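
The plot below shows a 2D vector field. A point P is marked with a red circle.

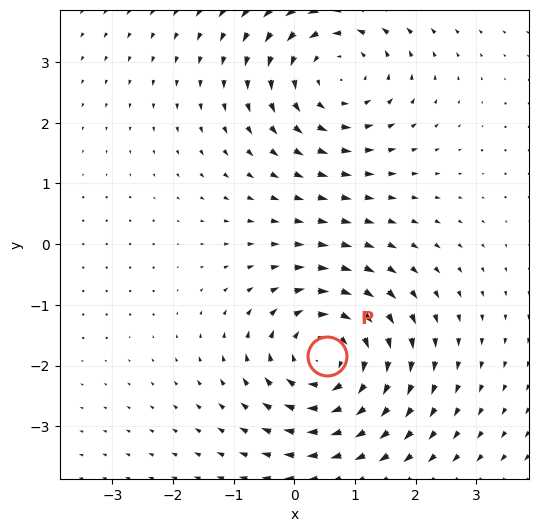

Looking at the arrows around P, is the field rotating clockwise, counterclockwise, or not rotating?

clockwise

Near P at (0.5, -1.8) the arrows circulate clockwise. The curl (z-component) there is about -5; negative curl means clockwise rotation.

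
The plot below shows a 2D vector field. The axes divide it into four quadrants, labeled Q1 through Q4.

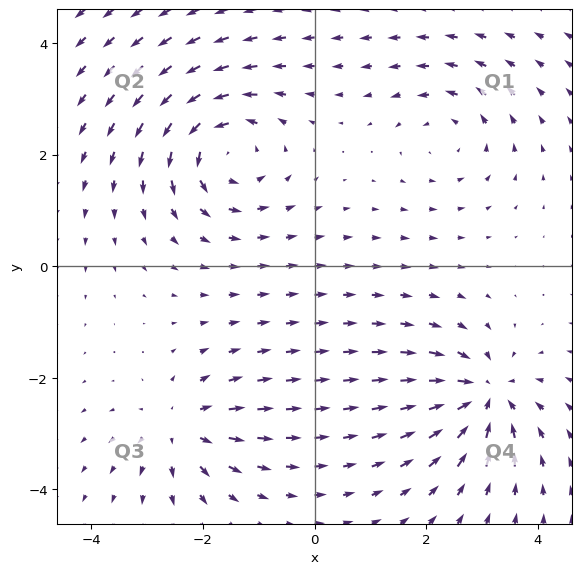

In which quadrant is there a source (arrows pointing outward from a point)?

Q3

The source sits at approximately (-2.4, -2.9), which lies in quadrant Q3. The divergence there is about +4, positive as expected for a source.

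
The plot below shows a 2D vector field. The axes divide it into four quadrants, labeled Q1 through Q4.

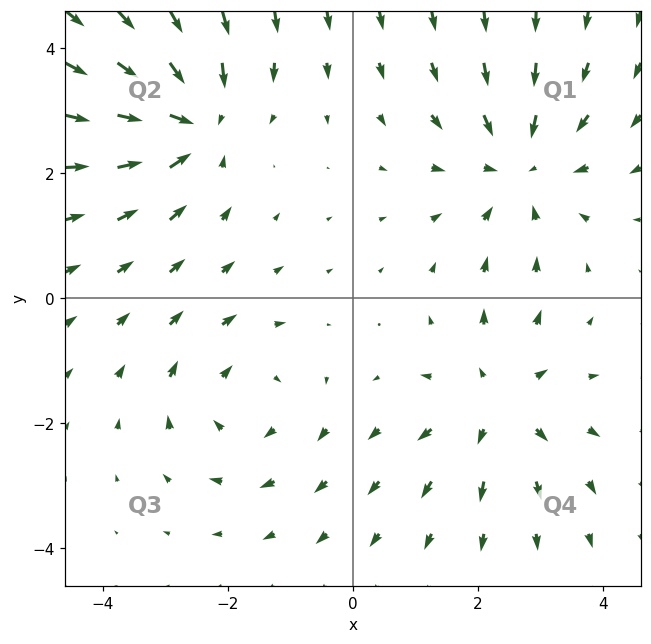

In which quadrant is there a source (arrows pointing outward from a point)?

The source sits at approximately (2.3, -1.7), which lies in quadrant Q4. The divergence there is about +3, positive as expected for a source.

Q4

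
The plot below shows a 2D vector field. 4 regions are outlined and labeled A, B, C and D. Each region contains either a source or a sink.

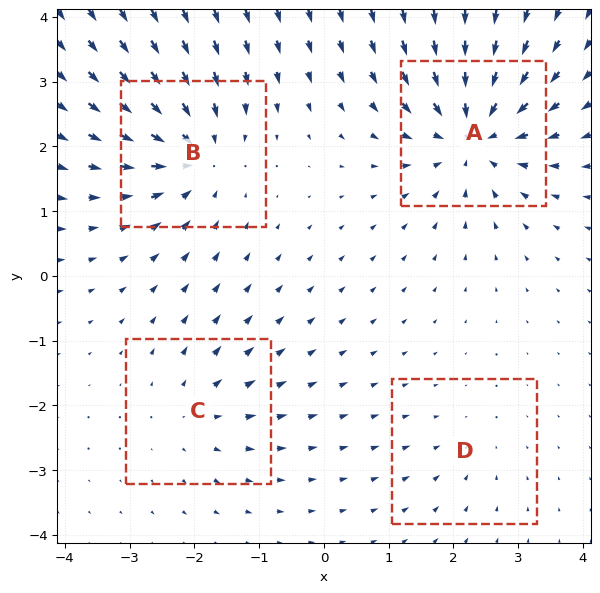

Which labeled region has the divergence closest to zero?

Divergence at each region's feature centre — A: about -7, B: about -6, C: about +3, D: about -2. Region D is closest to zero.

D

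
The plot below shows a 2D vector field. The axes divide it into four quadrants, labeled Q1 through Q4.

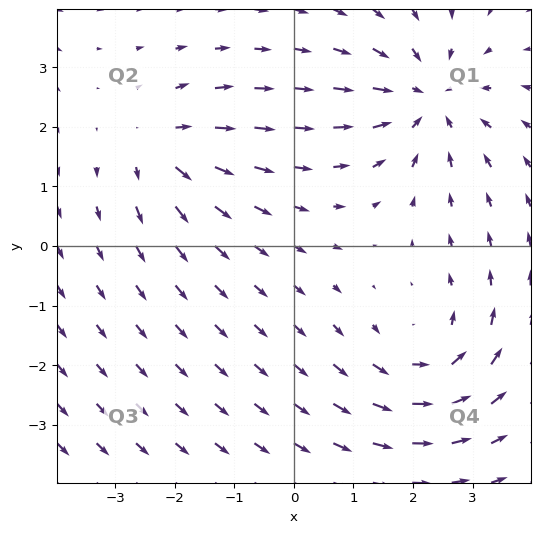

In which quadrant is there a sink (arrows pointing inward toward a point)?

The sink sits at approximately (2.2, 2.5), which lies in quadrant Q1. The divergence there is about -5, negative as expected for a sink.

Q1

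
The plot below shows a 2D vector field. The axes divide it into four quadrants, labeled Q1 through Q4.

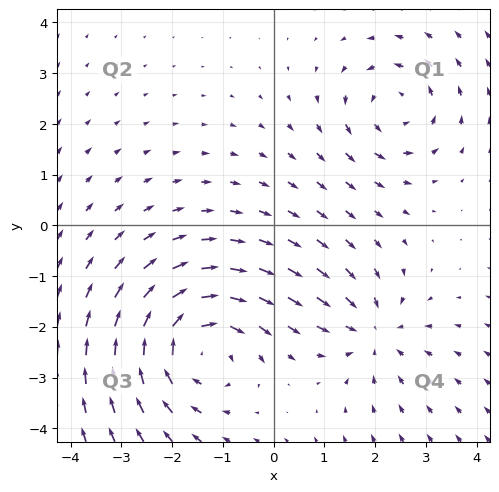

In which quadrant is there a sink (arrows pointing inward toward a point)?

Q4

The sink sits at approximately (2.0, -2.1), which lies in quadrant Q4. The divergence there is about -3, negative as expected for a sink.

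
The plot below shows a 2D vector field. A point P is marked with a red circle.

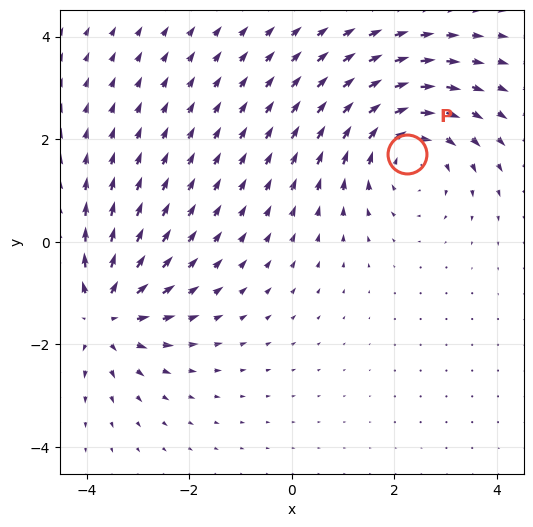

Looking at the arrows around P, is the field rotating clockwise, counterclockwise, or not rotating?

Near P at (2.3, 1.7) the arrows circulate clockwise. The curl (z-component) there is about -4; negative curl means clockwise rotation.

clockwise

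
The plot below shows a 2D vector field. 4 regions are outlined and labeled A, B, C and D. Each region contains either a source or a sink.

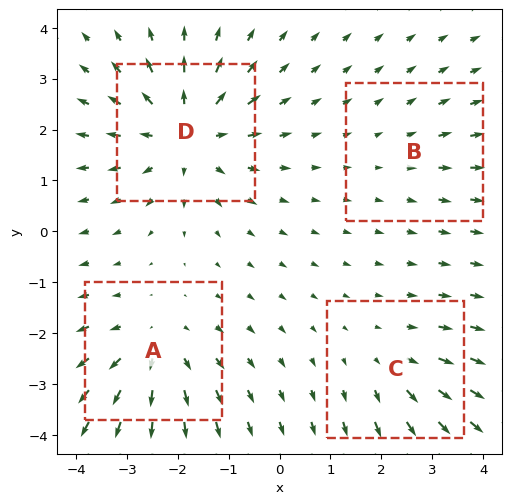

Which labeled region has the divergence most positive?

D

Divergence at each region's feature centre — A: about +4, B: about +2, C: about +3, D: about +6. Region D is most positive.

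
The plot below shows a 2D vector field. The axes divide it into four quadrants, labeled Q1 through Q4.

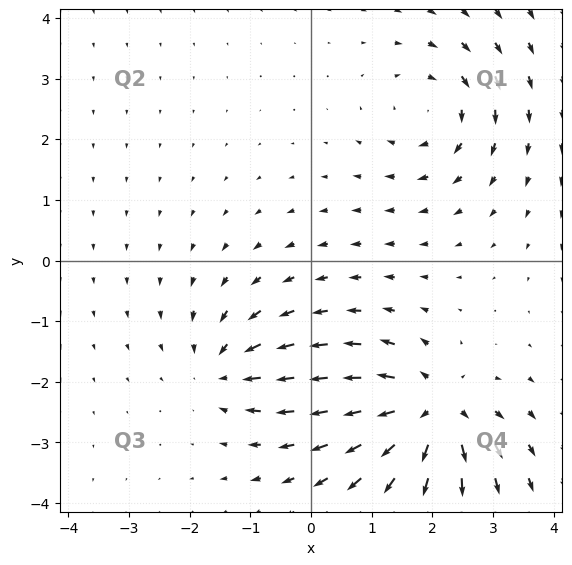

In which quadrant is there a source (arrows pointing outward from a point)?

Q4

The source sits at approximately (2.0, -2.5), which lies in quadrant Q4. The divergence there is about +6, positive as expected for a source.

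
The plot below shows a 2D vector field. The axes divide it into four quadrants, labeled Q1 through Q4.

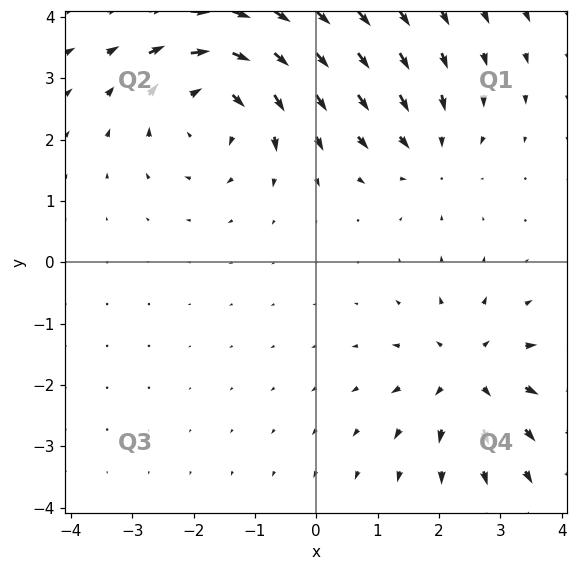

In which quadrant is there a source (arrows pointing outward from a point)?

The source sits at approximately (2.5, -1.8), which lies in quadrant Q4. The divergence there is about +4, positive as expected for a source.

Q4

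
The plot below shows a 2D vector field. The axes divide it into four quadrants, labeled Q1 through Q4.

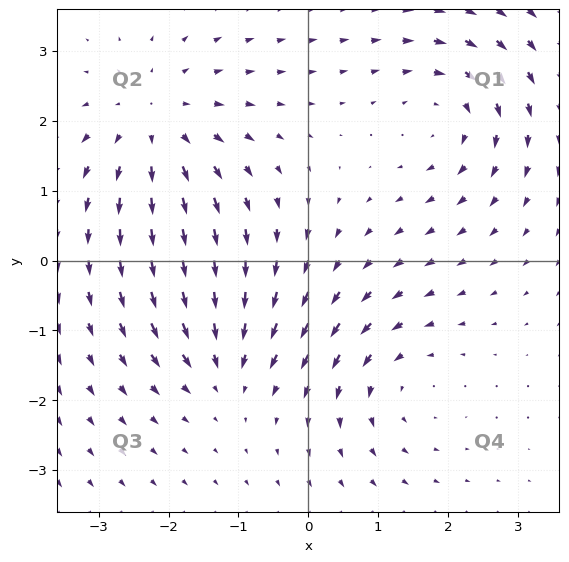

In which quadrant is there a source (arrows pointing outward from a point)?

Q2

The source sits at approximately (-2.2, 2.0), which lies in quadrant Q2. The divergence there is about +3, positive as expected for a source.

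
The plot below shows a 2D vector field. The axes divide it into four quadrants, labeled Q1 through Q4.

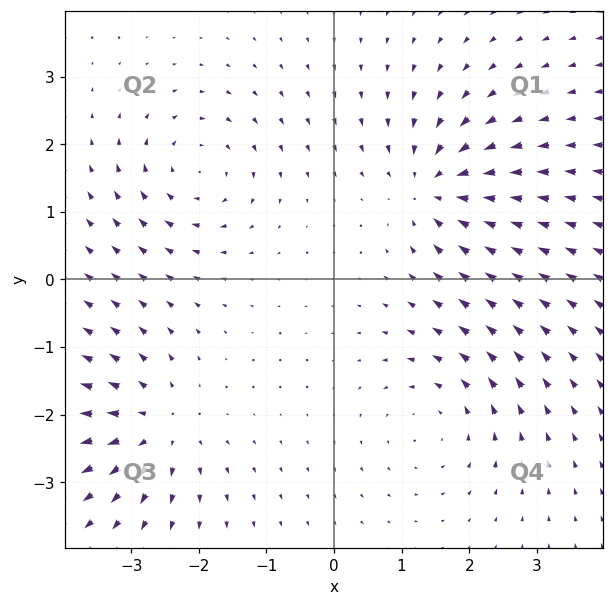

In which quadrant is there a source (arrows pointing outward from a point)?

Q3

The source sits at approximately (-2.6, -2.2), which lies in quadrant Q3. The divergence there is about +6, positive as expected for a source.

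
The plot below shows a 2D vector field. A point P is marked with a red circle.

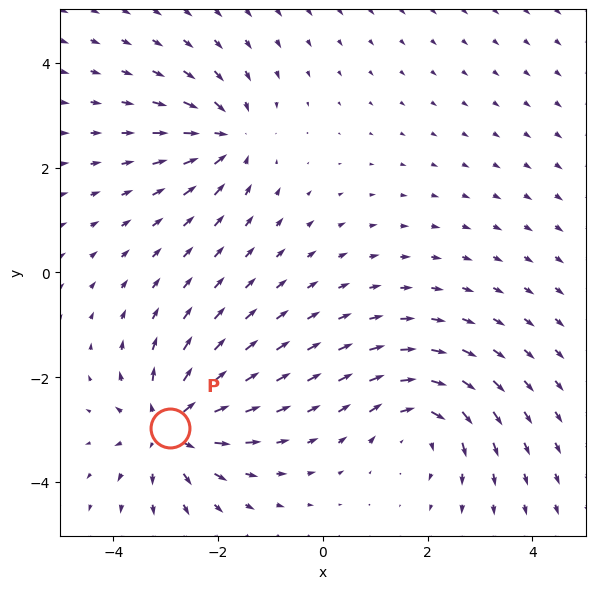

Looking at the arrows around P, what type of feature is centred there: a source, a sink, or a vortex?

At P (-2.9, -3.0) the arrows spread outward. Divergence about +4, curl ≈0 — positive divergence with near-zero curl is a source.

source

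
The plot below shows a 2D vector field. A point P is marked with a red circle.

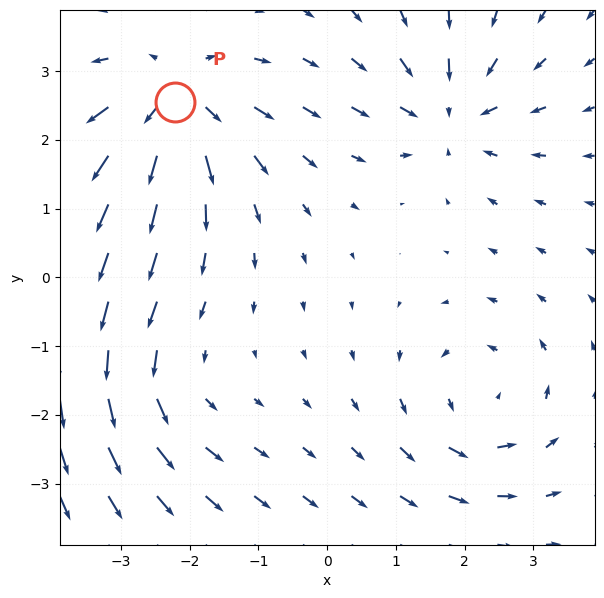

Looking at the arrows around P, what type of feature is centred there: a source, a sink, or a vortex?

source

At P (-2.2, 2.5) the arrows spread outward. Divergence about +6, curl ≈0 — positive divergence with near-zero curl is a source.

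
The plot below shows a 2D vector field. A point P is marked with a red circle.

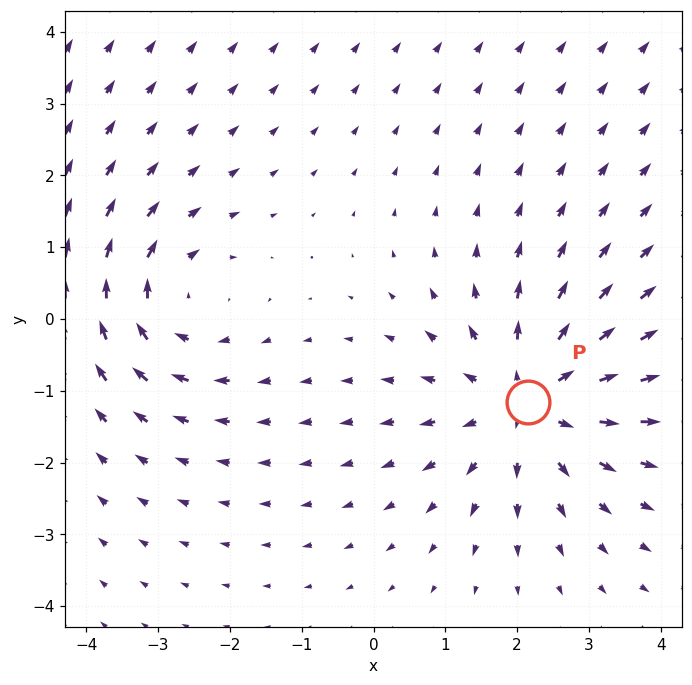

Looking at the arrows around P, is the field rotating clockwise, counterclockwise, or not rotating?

not rotating

Near P at (2.1, -1.2) the arrows show no circulation. The curl there is ≈0.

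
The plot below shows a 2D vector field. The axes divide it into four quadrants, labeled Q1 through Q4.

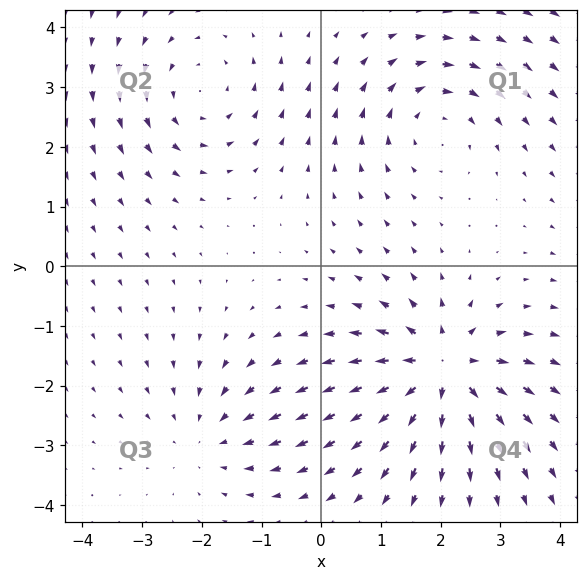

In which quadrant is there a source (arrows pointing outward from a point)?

Q4

The source sits at approximately (2.0, -1.7), which lies in quadrant Q4. The divergence there is about +6, positive as expected for a source.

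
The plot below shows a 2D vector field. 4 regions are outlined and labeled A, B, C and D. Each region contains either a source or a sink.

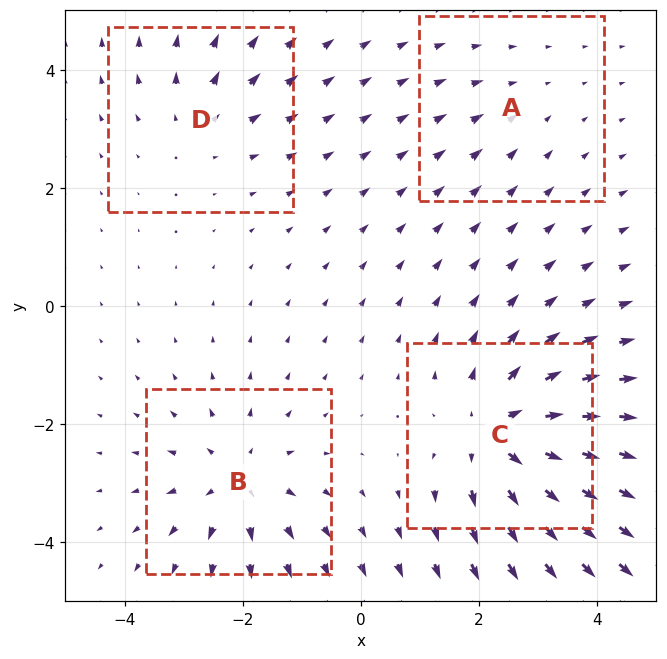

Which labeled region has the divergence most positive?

Divergence at each region's feature centre — A: about -2, B: about +5, C: about +6, D: about +3. Region C is most positive.

C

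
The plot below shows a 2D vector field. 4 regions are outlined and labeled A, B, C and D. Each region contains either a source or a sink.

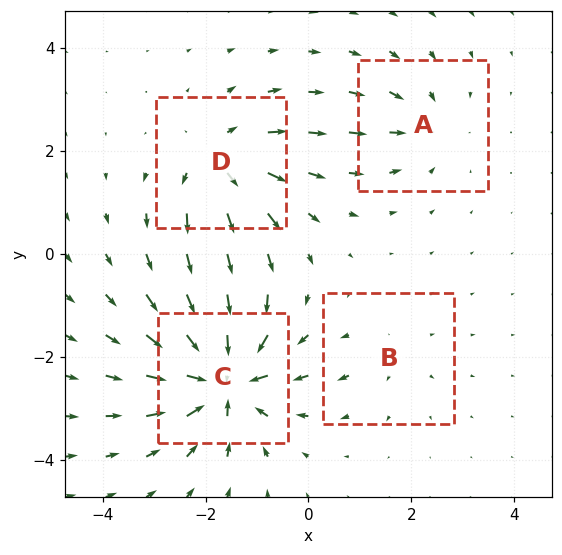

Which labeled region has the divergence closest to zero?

B

Divergence at each region's feature centre — A: about -4, B: about +2, C: about -9, D: about +5. Region B is closest to zero.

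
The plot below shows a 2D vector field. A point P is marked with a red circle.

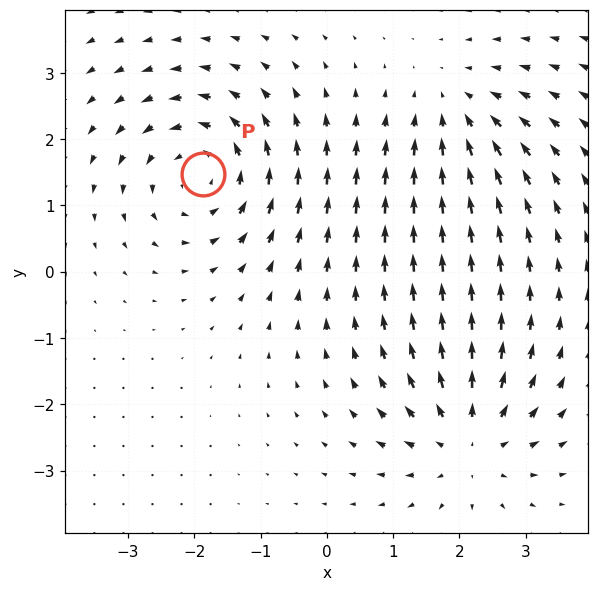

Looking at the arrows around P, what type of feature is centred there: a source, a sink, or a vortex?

vortex

At P (-1.9, 1.5) the arrows circulate counterclockwise. Divergence ≈0, curl about +5 — near-zero divergence with nonzero curl is a vortex.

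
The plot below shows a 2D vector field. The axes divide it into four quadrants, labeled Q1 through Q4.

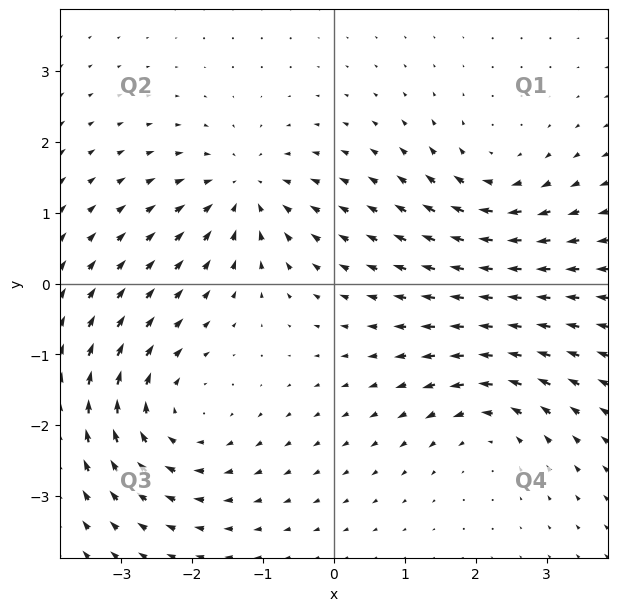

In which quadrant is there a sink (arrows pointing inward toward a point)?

Q2

The sink sits at approximately (-1.3, 1.3), which lies in quadrant Q2. The divergence there is about -5, negative as expected for a sink.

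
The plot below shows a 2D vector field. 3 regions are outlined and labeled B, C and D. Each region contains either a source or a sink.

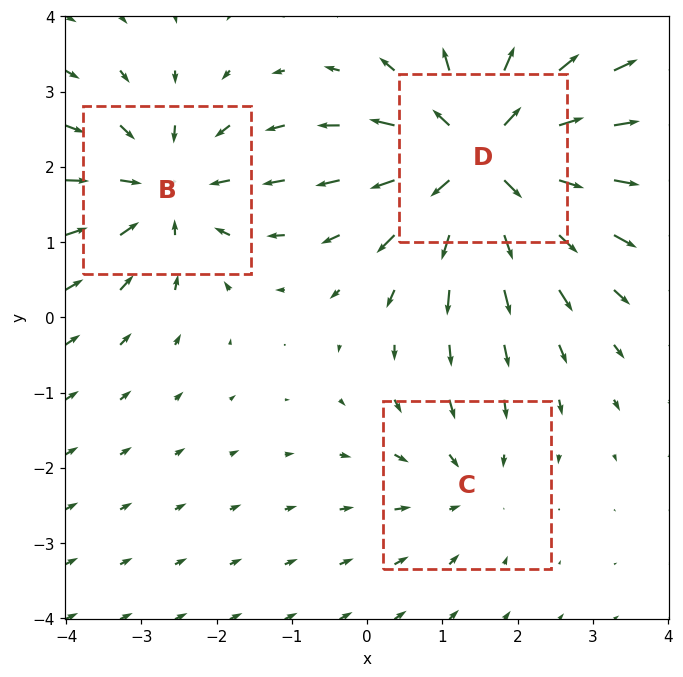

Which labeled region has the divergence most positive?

D

Divergence at each region's feature centre — B: about -3, C: about -2, D: about +5. Region D is most positive.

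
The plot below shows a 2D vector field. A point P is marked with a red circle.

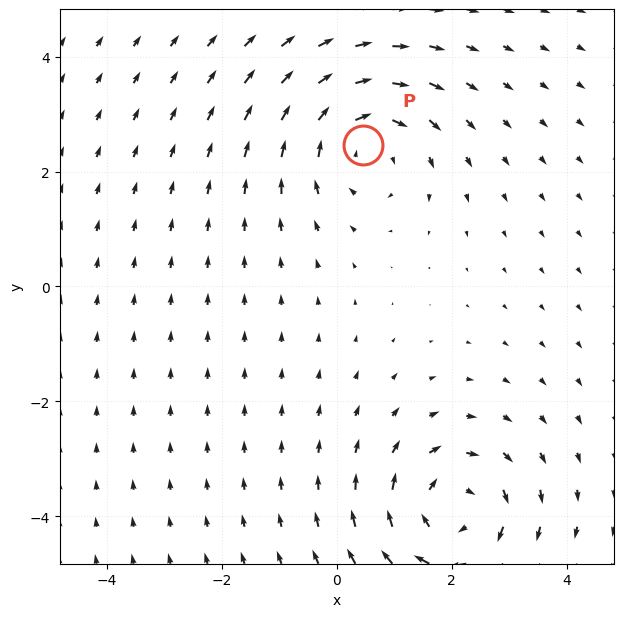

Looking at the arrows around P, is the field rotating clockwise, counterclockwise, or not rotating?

clockwise

Near P at (0.5, 2.5) the arrows circulate clockwise. The curl (z-component) there is about -4; negative curl means clockwise rotation.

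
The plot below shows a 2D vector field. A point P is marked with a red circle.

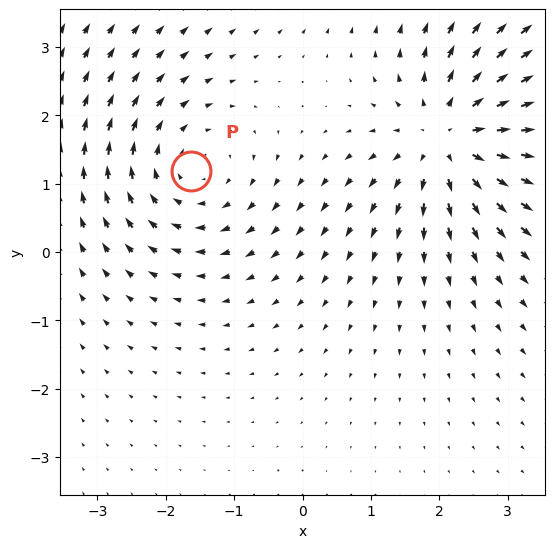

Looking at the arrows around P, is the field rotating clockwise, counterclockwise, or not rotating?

clockwise

Near P at (-1.6, 1.2) the arrows circulate clockwise. The curl (z-component) there is about -3; negative curl means clockwise rotation.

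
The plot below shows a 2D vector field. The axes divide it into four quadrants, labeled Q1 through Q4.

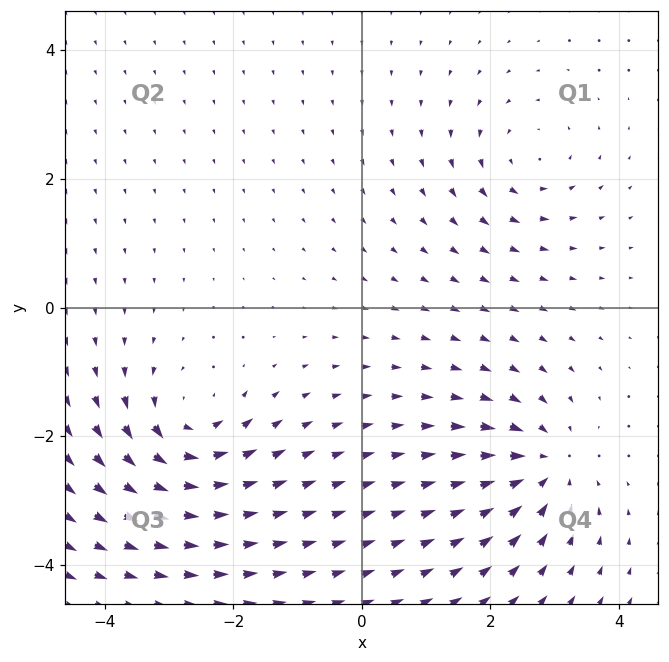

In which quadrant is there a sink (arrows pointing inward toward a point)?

Q4

The sink sits at approximately (2.8, -2.5), which lies in quadrant Q4. The divergence there is about -5, negative as expected for a sink.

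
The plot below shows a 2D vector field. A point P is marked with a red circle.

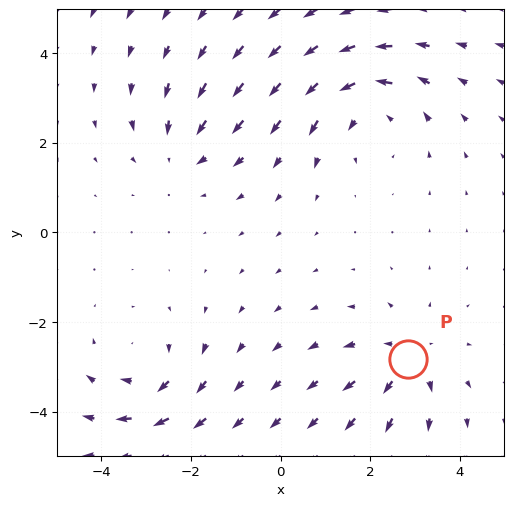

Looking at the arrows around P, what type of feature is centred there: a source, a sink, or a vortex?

At P (2.8, -2.8) the arrows spread outward. Divergence about +4, curl ≈0 — positive divergence with near-zero curl is a source.

source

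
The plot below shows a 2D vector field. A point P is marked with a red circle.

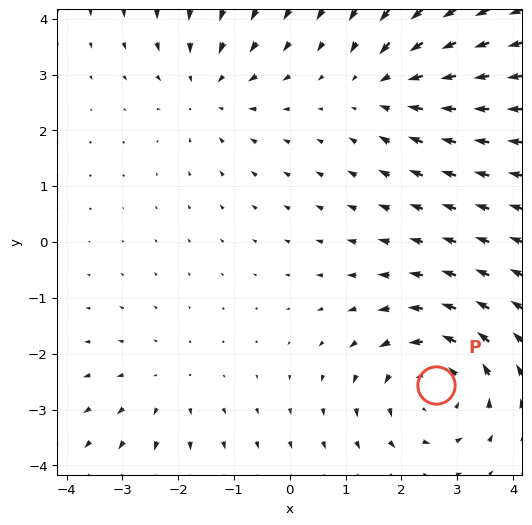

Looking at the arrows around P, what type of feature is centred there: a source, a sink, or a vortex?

vortex

At P (2.6, -2.6) the arrows circulate counterclockwise. Divergence ≈0, curl about +4 — near-zero divergence with nonzero curl is a vortex.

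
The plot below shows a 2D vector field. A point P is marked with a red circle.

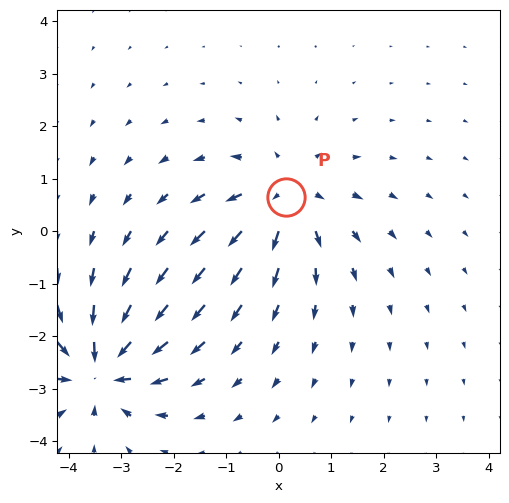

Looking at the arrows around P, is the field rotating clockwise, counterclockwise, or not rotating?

Near P at (0.1, 0.6) the arrows show no circulation. The curl there is ≈0.

not rotating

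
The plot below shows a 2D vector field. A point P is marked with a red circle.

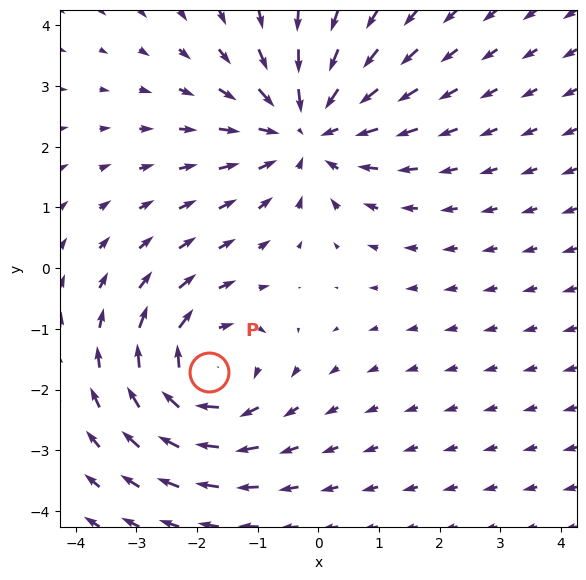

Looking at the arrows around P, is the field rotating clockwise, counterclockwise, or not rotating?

clockwise

Near P at (-1.8, -1.7) the arrows circulate clockwise. The curl (z-component) there is about -4; negative curl means clockwise rotation.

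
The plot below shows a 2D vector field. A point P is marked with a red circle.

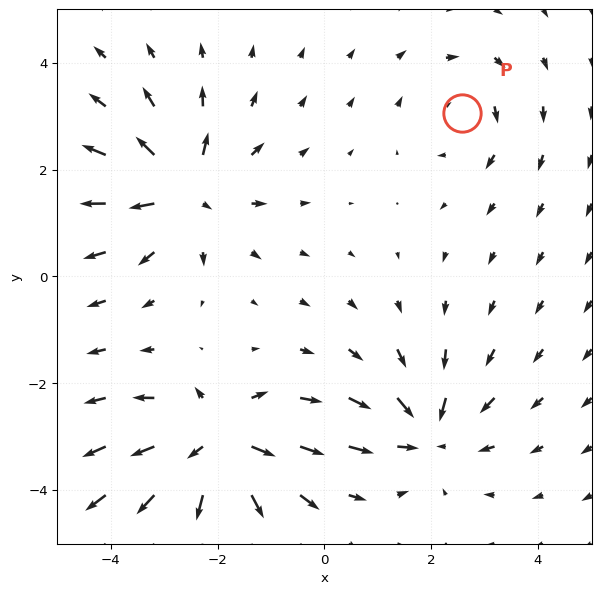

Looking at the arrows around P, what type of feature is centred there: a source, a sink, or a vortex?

vortex

At P (2.6, 3.1) the arrows circulate clockwise. Divergence ≈0, curl about -3 — near-zero divergence with nonzero curl is a vortex.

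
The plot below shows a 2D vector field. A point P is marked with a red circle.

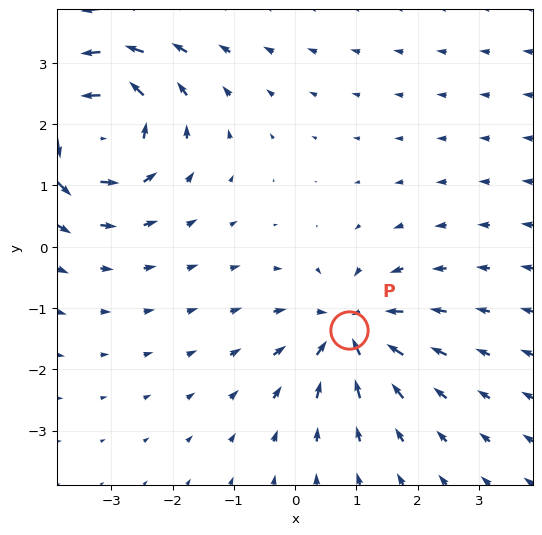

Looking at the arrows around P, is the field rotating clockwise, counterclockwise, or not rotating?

not rotating

Near P at (0.9, -1.4) the arrows show no circulation. The curl there is ≈0.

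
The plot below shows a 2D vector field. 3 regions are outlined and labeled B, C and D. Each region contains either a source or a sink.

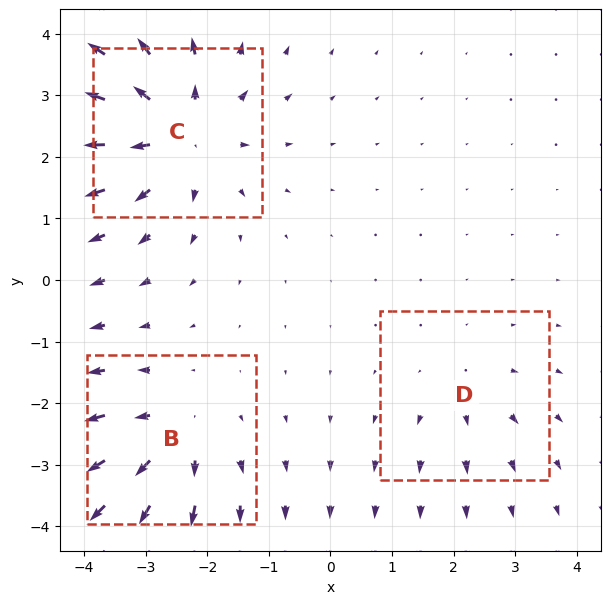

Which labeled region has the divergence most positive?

C

Divergence at each region's feature centre — B: about +3, C: about +5, D: about +2. Region C is most positive.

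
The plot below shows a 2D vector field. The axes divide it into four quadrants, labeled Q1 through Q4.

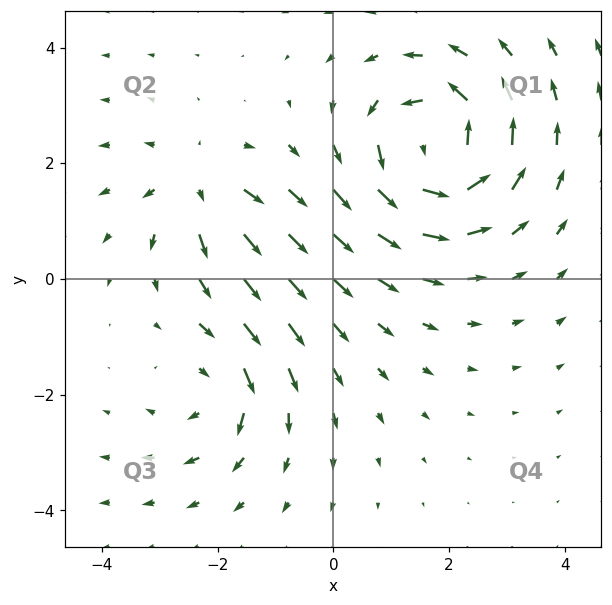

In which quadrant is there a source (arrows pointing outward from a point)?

Q2

The source sits at approximately (-2.3, 1.6), which lies in quadrant Q2. The divergence there is about +3, positive as expected for a source.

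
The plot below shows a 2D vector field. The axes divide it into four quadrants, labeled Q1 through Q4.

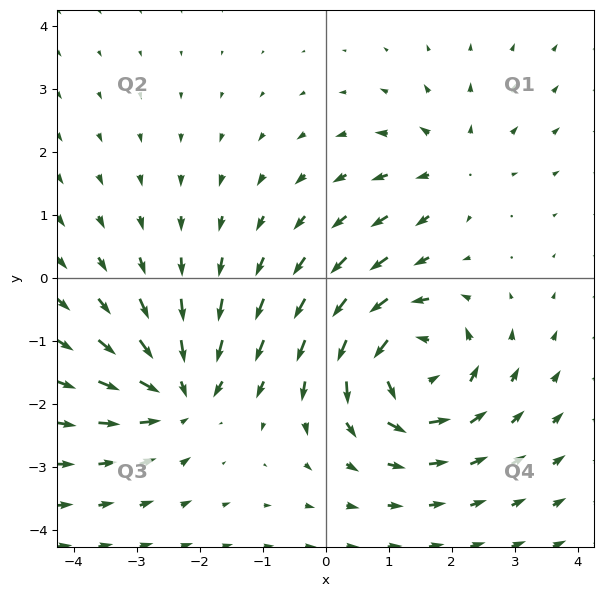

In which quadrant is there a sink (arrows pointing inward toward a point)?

Q3

The sink sits at approximately (-2.3, -1.8), which lies in quadrant Q3. The divergence there is about -5, negative as expected for a sink.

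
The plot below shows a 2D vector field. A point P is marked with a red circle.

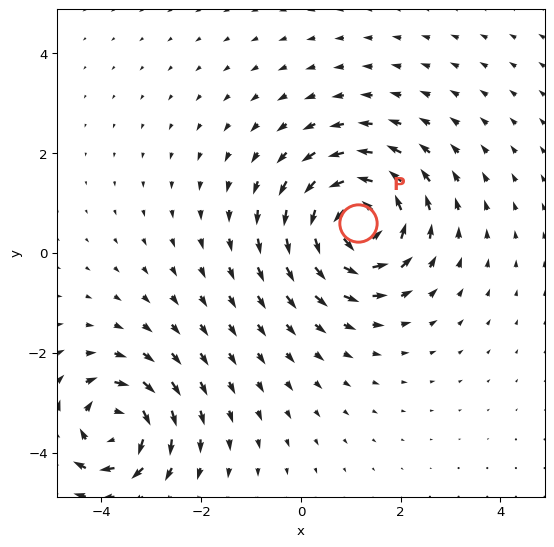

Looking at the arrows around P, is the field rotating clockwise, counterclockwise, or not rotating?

counterclockwise

Near P at (1.2, 0.6) the arrows circulate counterclockwise. The curl (z-component) there is about +6; positive curl means counterclockwise rotation.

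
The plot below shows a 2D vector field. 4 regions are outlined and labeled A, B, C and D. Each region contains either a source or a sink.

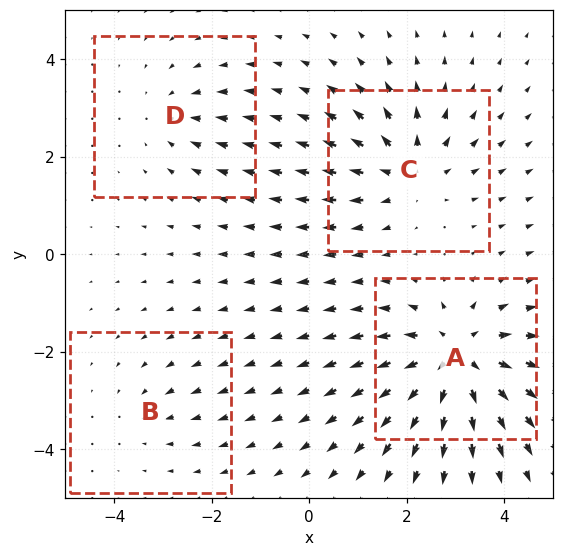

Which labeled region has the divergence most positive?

A

Divergence at each region's feature centre — A: about +7, B: about -2, C: about +5, D: about -3. Region A is most positive.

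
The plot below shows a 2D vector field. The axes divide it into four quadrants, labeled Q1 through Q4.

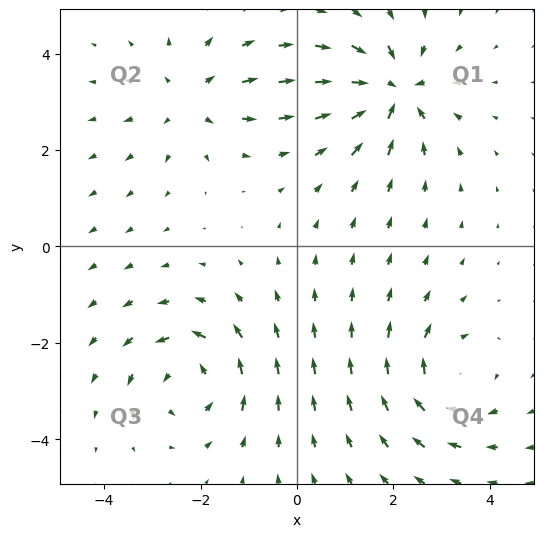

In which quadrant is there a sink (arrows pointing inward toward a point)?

Q1

The sink sits at approximately (2.0, 3.2), which lies in quadrant Q1. The divergence there is about -6, negative as expected for a sink.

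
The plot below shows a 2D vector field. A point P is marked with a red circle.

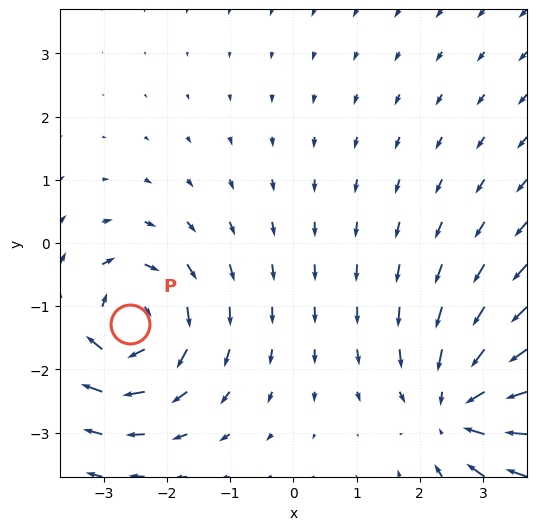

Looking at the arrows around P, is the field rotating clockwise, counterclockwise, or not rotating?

clockwise

Near P at (-2.6, -1.3) the arrows circulate clockwise. The curl (z-component) there is about -5; negative curl means clockwise rotation.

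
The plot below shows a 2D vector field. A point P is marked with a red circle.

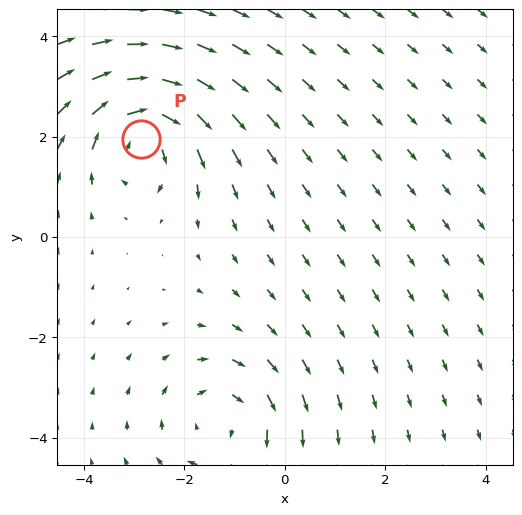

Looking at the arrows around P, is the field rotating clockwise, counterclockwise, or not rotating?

Near P at (-2.9, 2.0) the arrows circulate clockwise. The curl (z-component) there is about -6; negative curl means clockwise rotation.

clockwise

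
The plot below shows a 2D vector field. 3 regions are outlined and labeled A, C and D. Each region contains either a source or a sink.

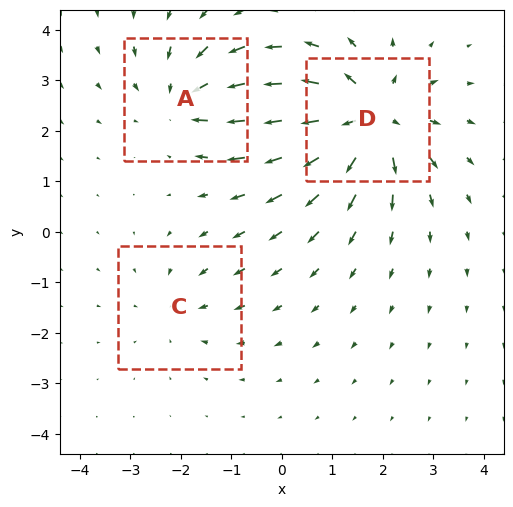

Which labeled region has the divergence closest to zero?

Divergence at each region's feature centre — A: about -3, C: about -2, D: about +5. Region C is closest to zero.

C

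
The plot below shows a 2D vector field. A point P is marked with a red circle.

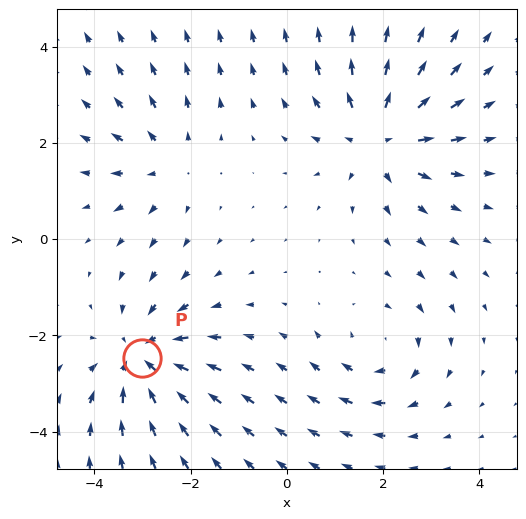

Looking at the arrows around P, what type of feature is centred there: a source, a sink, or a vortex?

At P (-3.0, -2.5) the arrows converge inward. Divergence about -5, curl ≈0 — negative divergence with near-zero curl is a sink.

sink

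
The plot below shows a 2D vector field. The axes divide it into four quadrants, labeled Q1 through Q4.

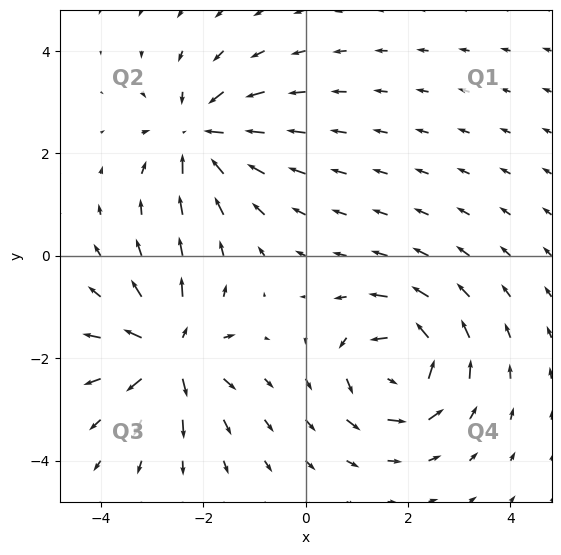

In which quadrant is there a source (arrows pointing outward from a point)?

Q3

The source sits at approximately (-2.6, -1.9), which lies in quadrant Q3. The divergence there is about +6, positive as expected for a source.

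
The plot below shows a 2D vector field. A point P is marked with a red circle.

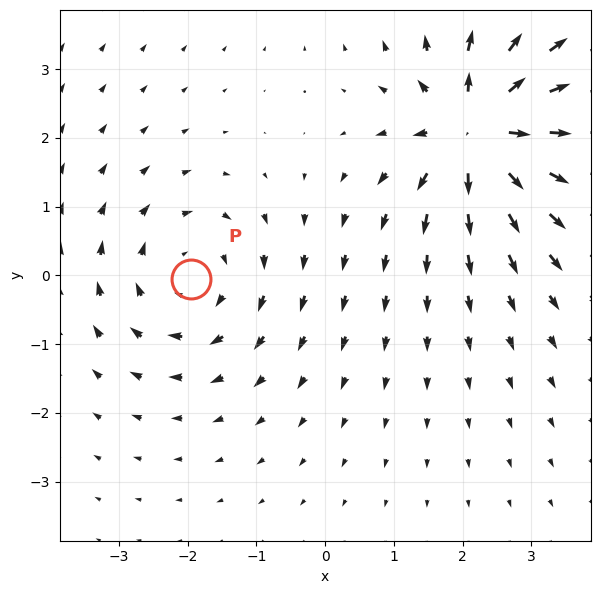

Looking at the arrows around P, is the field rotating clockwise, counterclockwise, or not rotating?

Near P at (-2.0, -0.1) the arrows circulate clockwise. The curl (z-component) there is about -3; negative curl means clockwise rotation.

clockwise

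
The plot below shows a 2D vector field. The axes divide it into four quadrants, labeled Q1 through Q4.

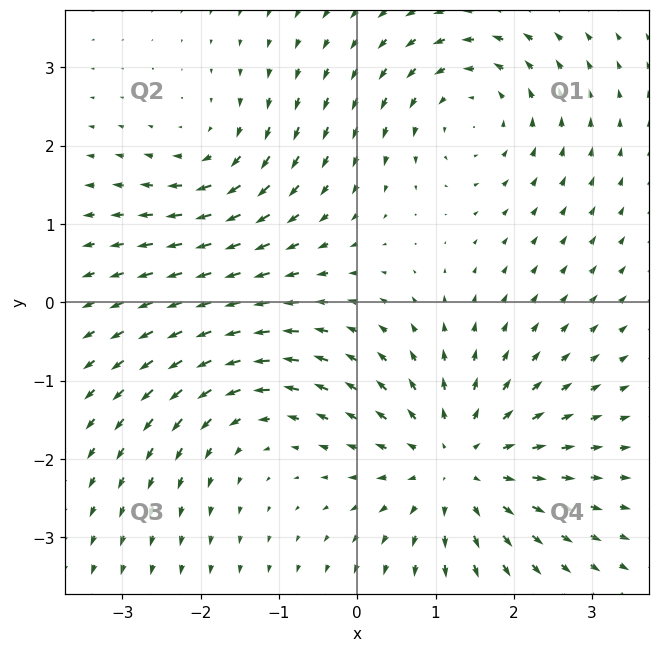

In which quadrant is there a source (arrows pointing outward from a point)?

Q4

The source sits at approximately (1.3, -2.1), which lies in quadrant Q4. The divergence there is about +4, positive as expected for a source.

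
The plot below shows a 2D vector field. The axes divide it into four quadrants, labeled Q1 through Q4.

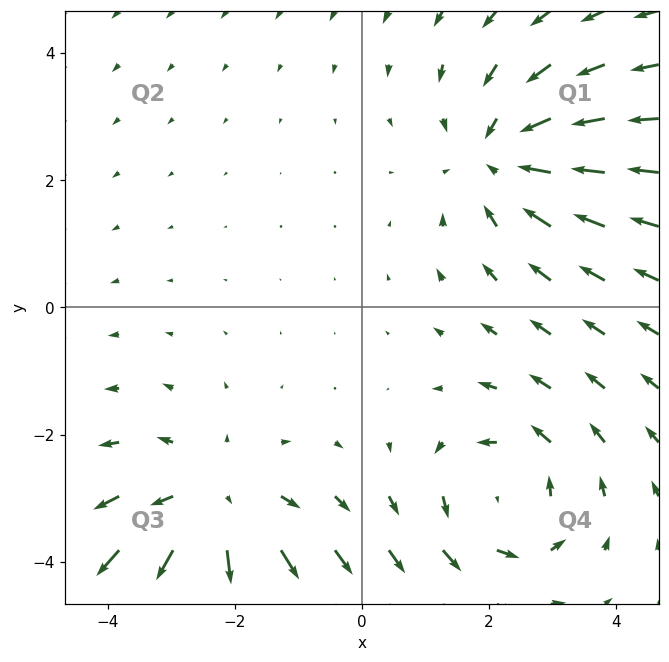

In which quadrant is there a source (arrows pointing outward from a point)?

The source sits at approximately (-2.3, -3.2), which lies in quadrant Q3. The divergence there is about +4, positive as expected for a source.

Q3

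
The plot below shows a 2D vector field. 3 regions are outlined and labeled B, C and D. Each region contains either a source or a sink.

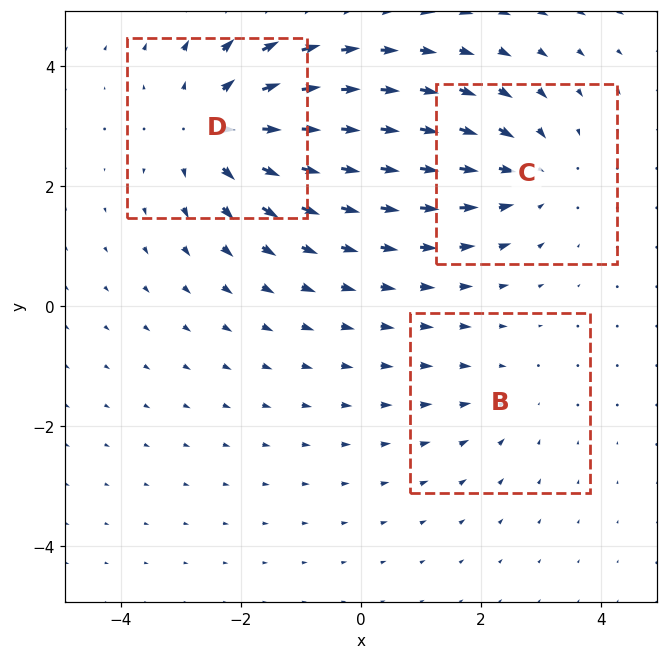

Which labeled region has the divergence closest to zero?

B

Divergence at each region's feature centre — B: about -2, C: about -3, D: about +4. Region B is closest to zero.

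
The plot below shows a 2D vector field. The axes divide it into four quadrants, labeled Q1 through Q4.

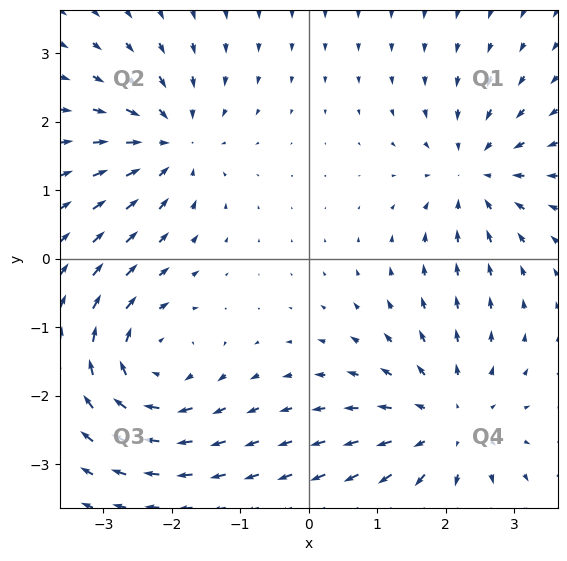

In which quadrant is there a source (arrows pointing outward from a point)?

The source sits at approximately (2.0, -2.4), which lies in quadrant Q4. The divergence there is about +4, positive as expected for a source.

Q4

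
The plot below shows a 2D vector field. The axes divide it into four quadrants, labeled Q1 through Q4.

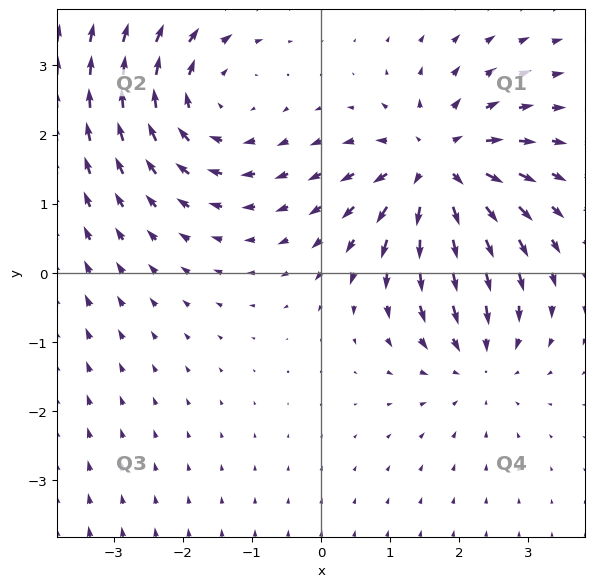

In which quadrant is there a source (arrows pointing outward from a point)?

The source sits at approximately (1.7, 1.5), which lies in quadrant Q1. The divergence there is about +6, positive as expected for a source.

Q1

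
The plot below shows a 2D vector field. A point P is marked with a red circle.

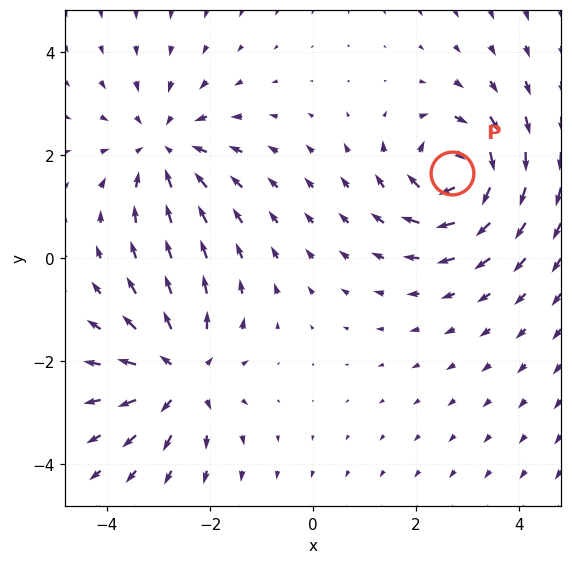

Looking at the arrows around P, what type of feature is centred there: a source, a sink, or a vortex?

At P (2.7, 1.7) the arrows circulate clockwise. Divergence ≈0, curl about -7 — near-zero divergence with nonzero curl is a vortex.

vortex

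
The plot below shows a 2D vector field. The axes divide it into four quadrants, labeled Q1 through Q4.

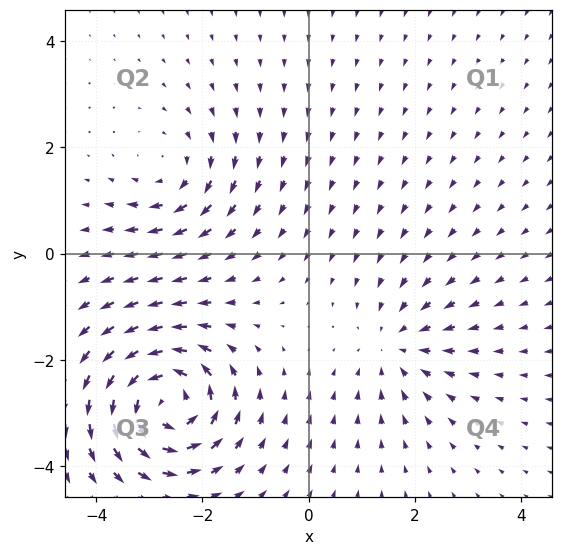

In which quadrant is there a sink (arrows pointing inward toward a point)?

The sink sits at approximately (1.7, -1.7), which lies in quadrant Q4. The divergence there is about -3, negative as expected for a sink.

Q4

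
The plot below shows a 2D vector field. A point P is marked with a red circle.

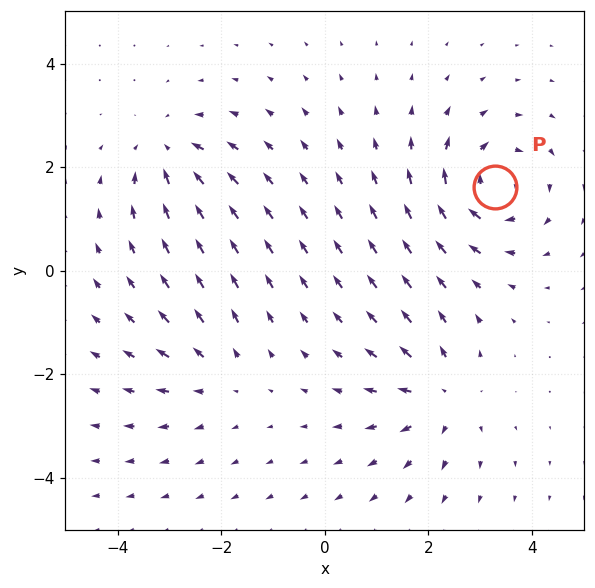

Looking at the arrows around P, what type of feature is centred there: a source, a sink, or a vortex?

vortex

At P (3.3, 1.6) the arrows circulate clockwise. Divergence ≈0, curl about -6 — near-zero divergence with nonzero curl is a vortex.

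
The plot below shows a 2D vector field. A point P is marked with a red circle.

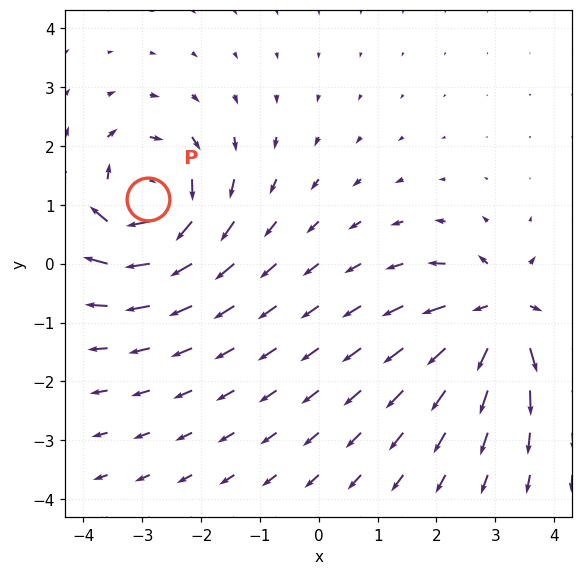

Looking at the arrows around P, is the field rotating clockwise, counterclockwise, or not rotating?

Near P at (-2.9, 1.1) the arrows circulate clockwise. The curl (z-component) there is about -5; negative curl means clockwise rotation.

clockwise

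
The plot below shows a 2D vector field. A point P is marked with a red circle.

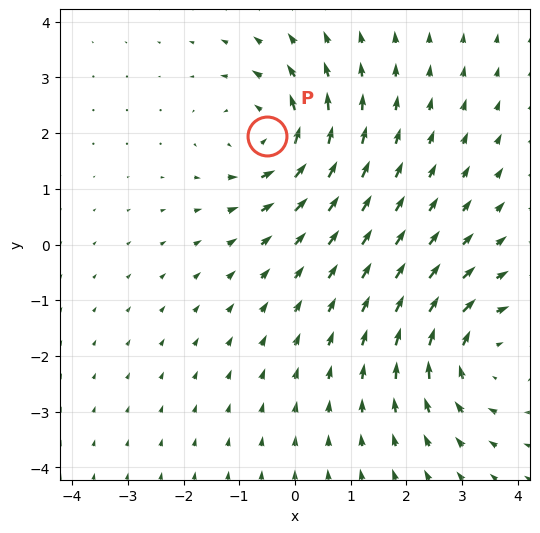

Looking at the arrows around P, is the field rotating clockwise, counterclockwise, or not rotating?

Near P at (-0.5, 2.0) the arrows circulate counterclockwise. The curl (z-component) there is about +4; positive curl means counterclockwise rotation.

counterclockwise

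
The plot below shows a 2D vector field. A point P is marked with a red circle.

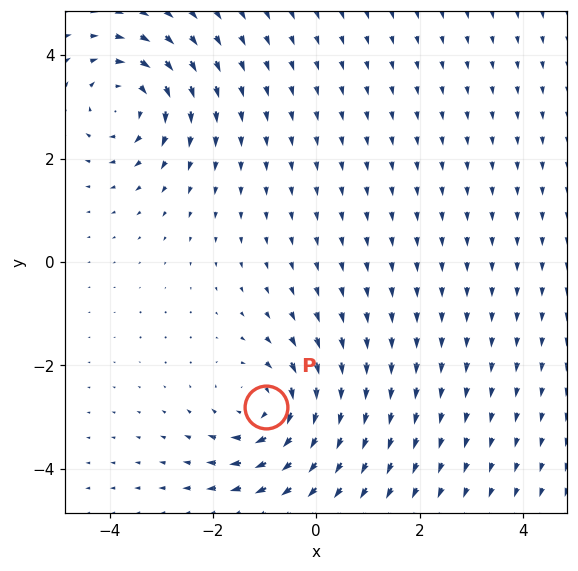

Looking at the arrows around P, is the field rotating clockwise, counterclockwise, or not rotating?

Near P at (-1.0, -2.8) the arrows circulate clockwise. The curl (z-component) there is about -4; negative curl means clockwise rotation.

clockwise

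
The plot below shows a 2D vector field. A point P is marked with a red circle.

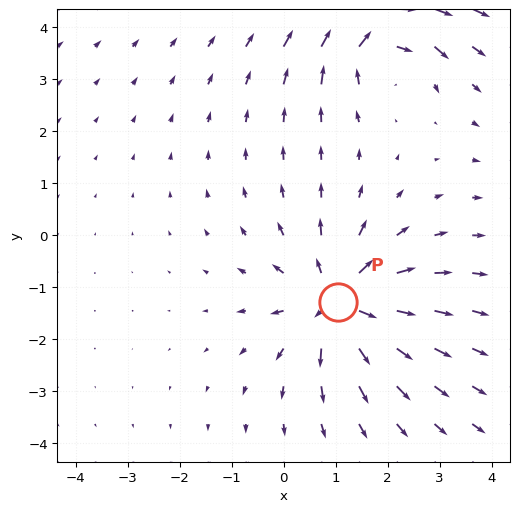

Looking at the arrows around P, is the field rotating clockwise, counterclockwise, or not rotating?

Near P at (1.1, -1.3) the arrows show no circulation. The curl there is ≈0.

not rotating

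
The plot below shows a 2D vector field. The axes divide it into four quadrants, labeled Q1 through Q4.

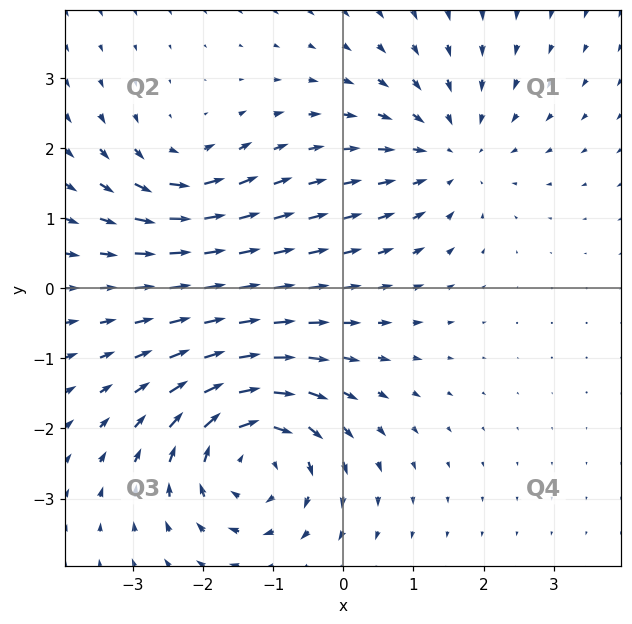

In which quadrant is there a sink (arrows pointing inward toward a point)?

Q1

The sink sits at approximately (1.5, 1.9), which lies in quadrant Q1. The divergence there is about -3, negative as expected for a sink.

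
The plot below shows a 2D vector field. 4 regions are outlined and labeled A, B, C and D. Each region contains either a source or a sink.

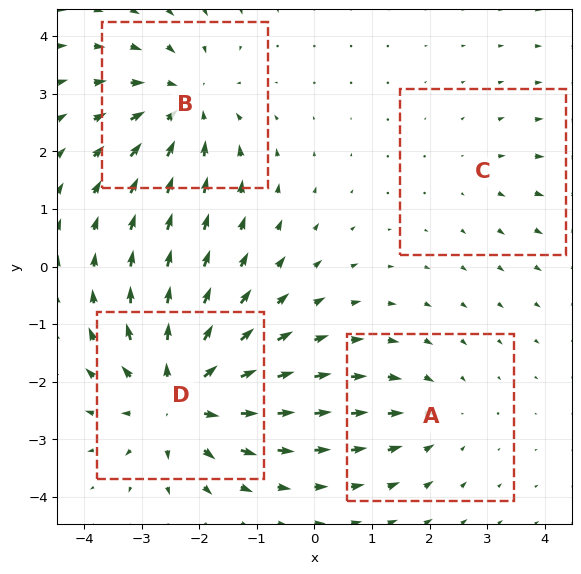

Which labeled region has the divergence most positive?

D

Divergence at each region's feature centre — A: about -3, B: about -5, C: about +2, D: about +7. Region D is most positive.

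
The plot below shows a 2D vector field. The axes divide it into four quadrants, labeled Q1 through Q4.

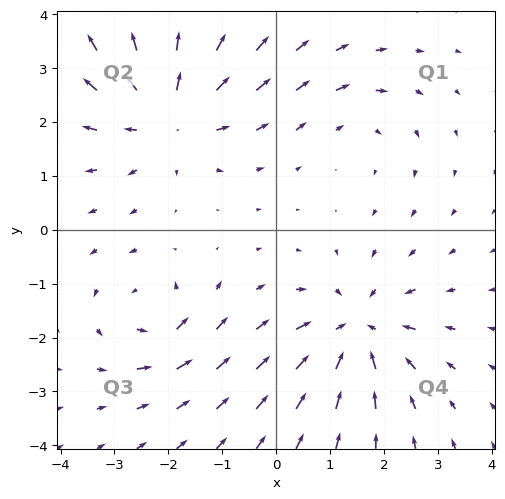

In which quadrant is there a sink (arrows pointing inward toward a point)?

The sink sits at approximately (1.5, -1.9), which lies in quadrant Q4. The divergence there is about -4, negative as expected for a sink.

Q4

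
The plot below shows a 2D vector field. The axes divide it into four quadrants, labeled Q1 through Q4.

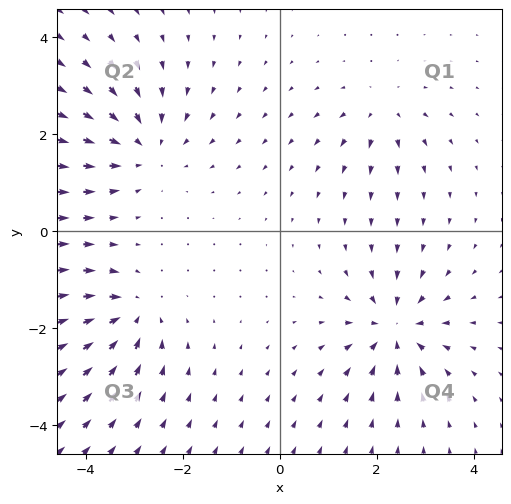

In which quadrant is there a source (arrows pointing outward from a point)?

The source sits at approximately (2.1, 2.5), which lies in quadrant Q1. The divergence there is about +4, positive as expected for a source.

Q1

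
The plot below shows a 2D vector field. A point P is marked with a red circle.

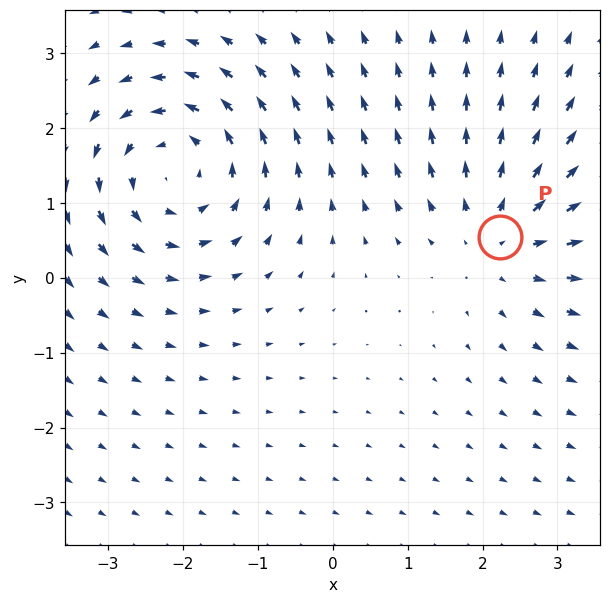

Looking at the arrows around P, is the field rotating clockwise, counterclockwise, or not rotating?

Near P at (2.2, 0.5) the arrows show no circulation. The curl there is ≈0.

not rotating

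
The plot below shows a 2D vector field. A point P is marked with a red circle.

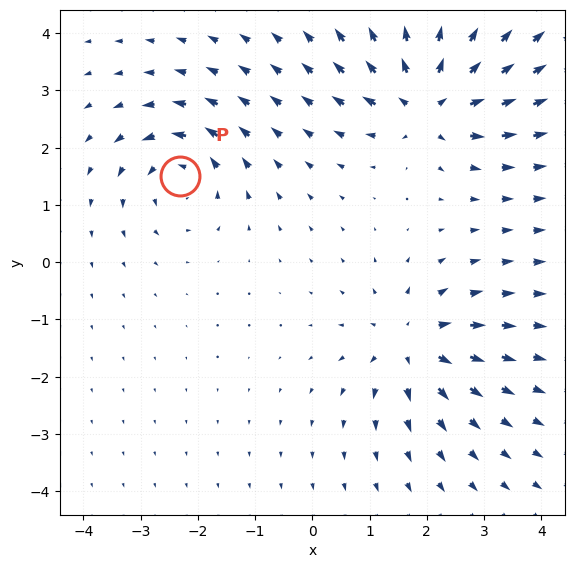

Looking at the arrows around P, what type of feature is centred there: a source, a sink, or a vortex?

At P (-2.3, 1.5) the arrows circulate counterclockwise. Divergence ≈0, curl about +5 — near-zero divergence with nonzero curl is a vortex.

vortex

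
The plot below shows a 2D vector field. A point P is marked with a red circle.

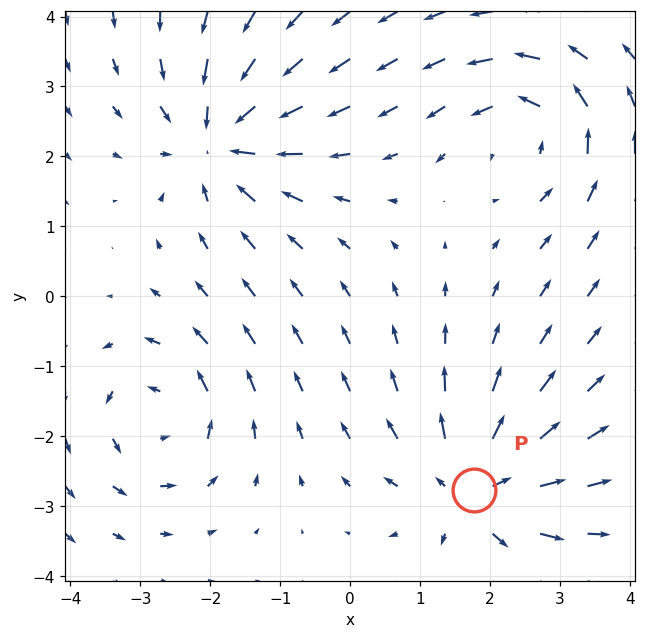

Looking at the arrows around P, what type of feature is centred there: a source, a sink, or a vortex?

At P (1.8, -2.8) the arrows spread outward. Divergence about +6, curl ≈0 — positive divergence with near-zero curl is a source.

source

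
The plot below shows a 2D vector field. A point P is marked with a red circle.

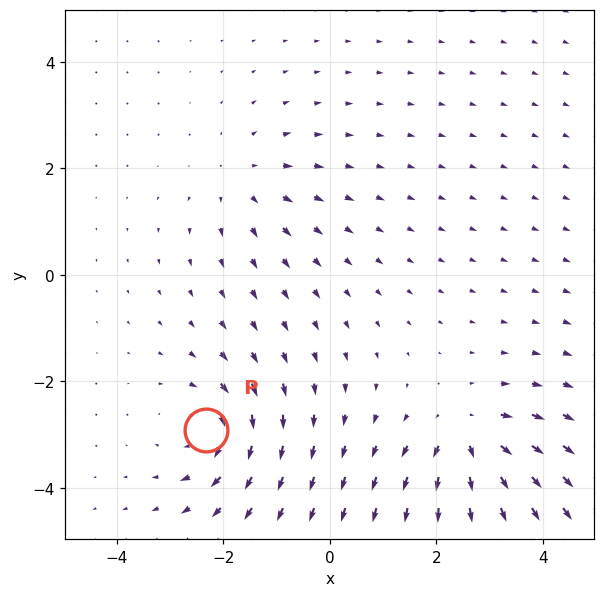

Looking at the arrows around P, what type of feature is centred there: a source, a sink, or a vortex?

At P (-2.3, -2.9) the arrows circulate clockwise. Divergence ≈0, curl about -5 — near-zero divergence with nonzero curl is a vortex.

vortex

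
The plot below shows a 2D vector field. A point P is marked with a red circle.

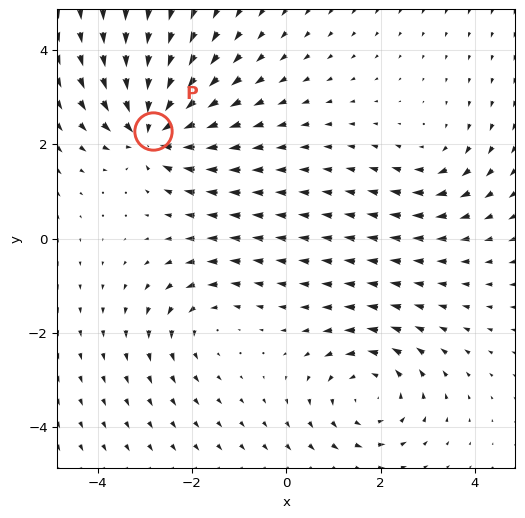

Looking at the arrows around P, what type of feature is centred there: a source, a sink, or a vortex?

At P (-2.8, 2.3) the arrows converge inward. Divergence about -6, curl ≈0 — negative divergence with near-zero curl is a sink.

sink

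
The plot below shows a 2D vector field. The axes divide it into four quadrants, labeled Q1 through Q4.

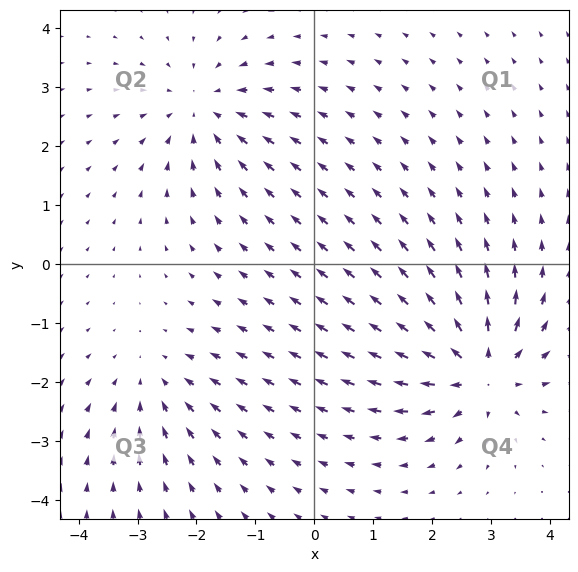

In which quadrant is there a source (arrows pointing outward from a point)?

The source sits at approximately (2.8, -1.8), which lies in quadrant Q4. The divergence there is about +6, positive as expected for a source.

Q4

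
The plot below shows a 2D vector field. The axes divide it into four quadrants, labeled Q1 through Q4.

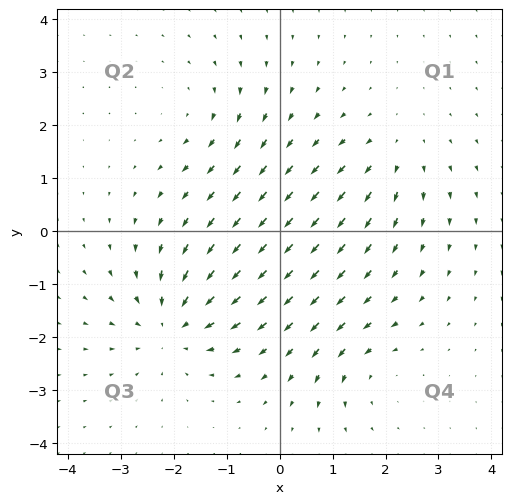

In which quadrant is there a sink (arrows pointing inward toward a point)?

The sink sits at approximately (-2.0, -1.8), which lies in quadrant Q3. The divergence there is about -5, negative as expected for a sink.

Q3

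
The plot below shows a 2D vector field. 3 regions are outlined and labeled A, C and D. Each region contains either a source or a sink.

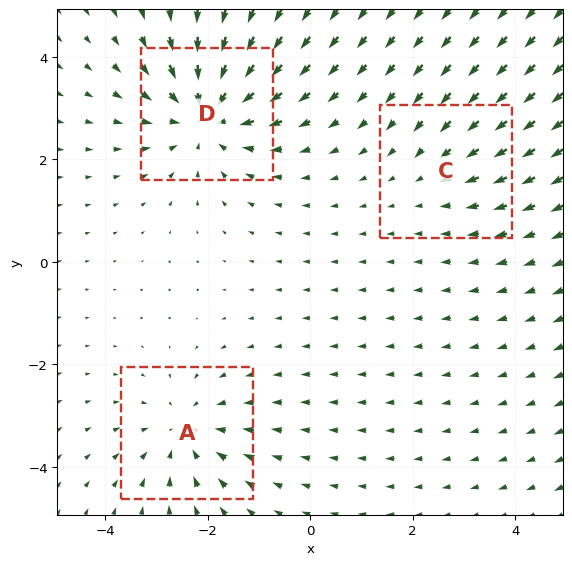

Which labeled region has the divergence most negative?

Divergence at each region's feature centre — A: about -3, C: about -2, D: about -4. Region D is most negative.

D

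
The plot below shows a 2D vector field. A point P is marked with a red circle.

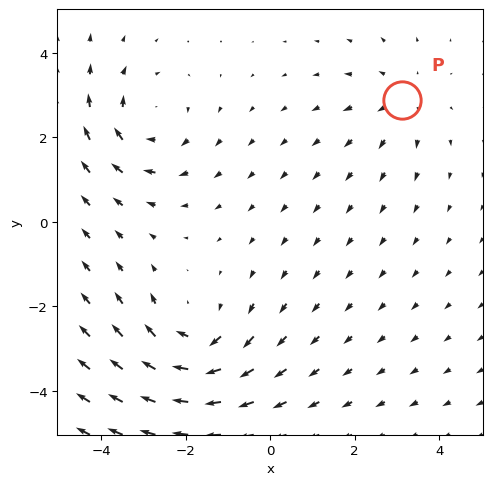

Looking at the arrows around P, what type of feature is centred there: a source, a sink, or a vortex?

At P (3.1, 2.9) the arrows spread outward. Divergence about +2, curl ≈0 — positive divergence with near-zero curl is a source.

source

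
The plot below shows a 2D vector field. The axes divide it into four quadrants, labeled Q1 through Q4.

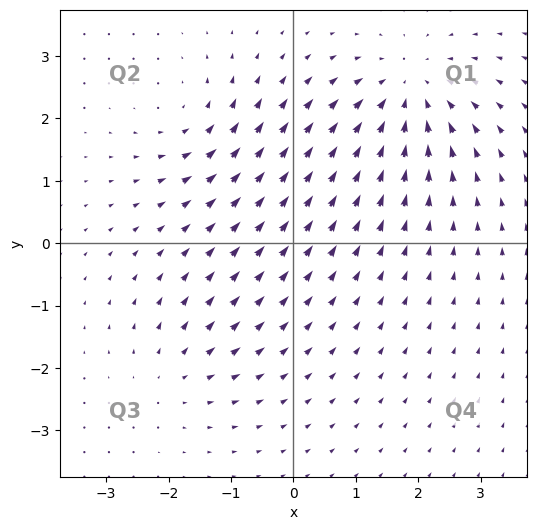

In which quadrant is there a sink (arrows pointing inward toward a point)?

Q1

The sink sits at approximately (1.9, 2.4), which lies in quadrant Q1. The divergence there is about -4, negative as expected for a sink.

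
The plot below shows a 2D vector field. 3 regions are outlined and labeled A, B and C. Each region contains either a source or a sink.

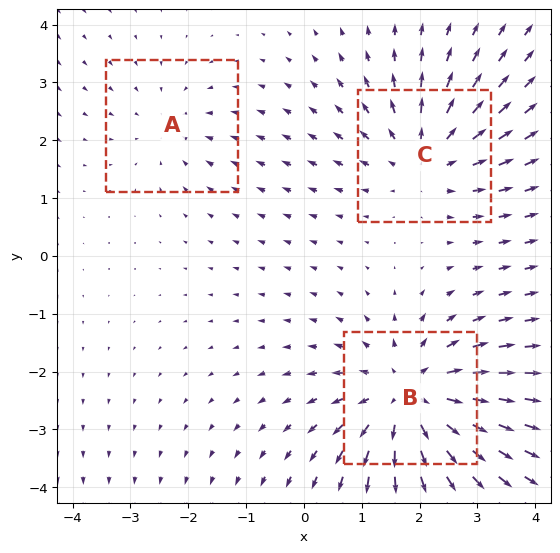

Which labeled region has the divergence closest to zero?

A

Divergence at each region's feature centre — A: about -2, B: about +5, C: about +3. Region A is closest to zero.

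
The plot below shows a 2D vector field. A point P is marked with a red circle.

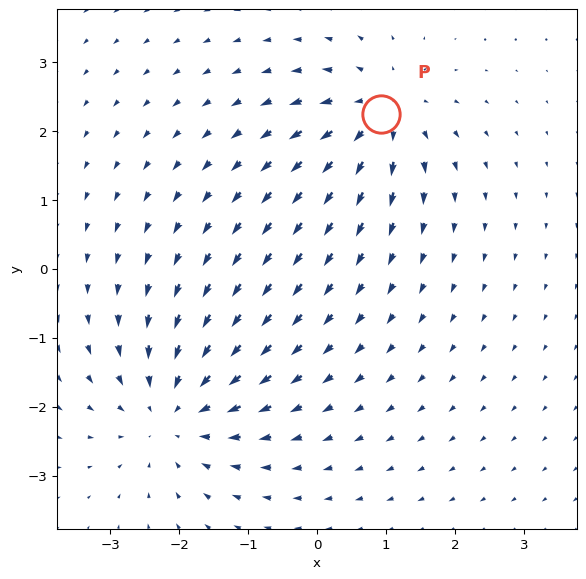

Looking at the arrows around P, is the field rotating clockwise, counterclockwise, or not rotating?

Near P at (0.9, 2.3) the arrows show no circulation. The curl there is ≈0.

not rotating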